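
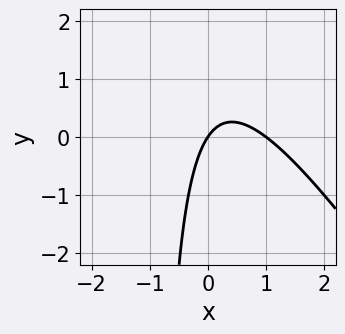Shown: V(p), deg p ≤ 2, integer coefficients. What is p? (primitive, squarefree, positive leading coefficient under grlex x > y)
Degree: no degree-1 curve has this shape, so deg p = 2.
Observable constraints: the x-axis gridline crossings are at x ∈ {0, 1}; it meets the y-axis at y = 0 (among the integer gridlines).
Putting this together gives p.

3*x^2 + 2*x*y - 3*x + 2*y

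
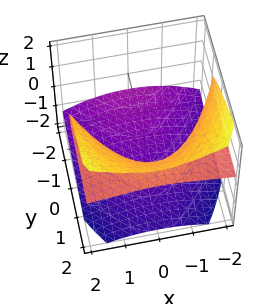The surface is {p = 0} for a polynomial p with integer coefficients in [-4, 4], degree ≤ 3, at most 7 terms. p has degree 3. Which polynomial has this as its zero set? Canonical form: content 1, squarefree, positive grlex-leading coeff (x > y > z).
First, the picture has 2 separate pieces. Treating them together as one polynomial.
Next, deg p = 3. No degree-2 surface has this shape.
Then, checking where it meets the axes: no x-intercept at any integer in the box; it misses every integer gridline on the y-axis.
Finally, these observations pin down the coefficients.

x^2*z - 2*z^3 + 2*y*z + 2*z - 3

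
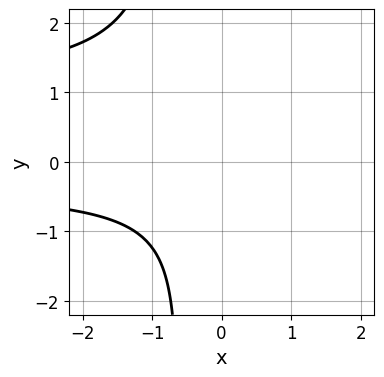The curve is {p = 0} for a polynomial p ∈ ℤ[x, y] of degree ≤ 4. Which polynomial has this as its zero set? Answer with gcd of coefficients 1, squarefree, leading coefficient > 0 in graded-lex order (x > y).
The degree is 3 — no degree-2 curve has this shape.
Reading off the gridlines: no y-intercept at any integer in the box; it misses every integer gridline on the x-axis.
Assembling these constraints gives the stated polynomial.

3*x*y^2 - 2*x*y + 2*y^2 - x + 3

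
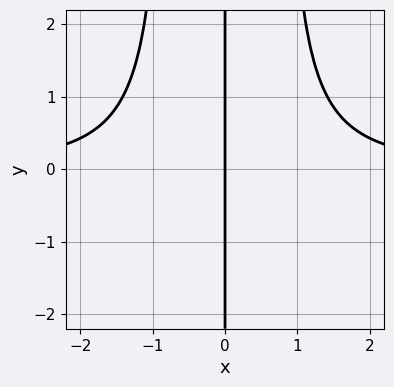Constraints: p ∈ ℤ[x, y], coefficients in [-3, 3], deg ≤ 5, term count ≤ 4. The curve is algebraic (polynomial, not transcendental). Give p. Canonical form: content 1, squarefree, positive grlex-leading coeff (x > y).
First, the degree is 4 — no degree-3 curve has this shape.
Then, checking where it meets the axes: the visible y-axis segment lies entirely on the curve; it meets the x-axis at x = 0 (among the integer gridlines).
Finally, the integer polynomial consistent with all of this is the stated p.

2*x^3*y - x*y - 3*x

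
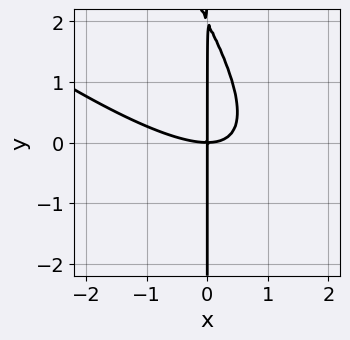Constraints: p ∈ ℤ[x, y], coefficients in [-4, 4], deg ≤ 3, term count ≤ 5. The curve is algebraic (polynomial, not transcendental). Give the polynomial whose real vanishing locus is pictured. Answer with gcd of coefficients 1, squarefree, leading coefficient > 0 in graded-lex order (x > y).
x^3 + 2*x^2*y + x*y^2 - 2*x*y

deg p = 3. A generic line meets the curve in up to 3 points.
From the visible intercepts: every point of the y-axis in the box is on the curve; it crosses the x-axis at the gridline x = 0.
Matching integer coefficients to the picture gives p.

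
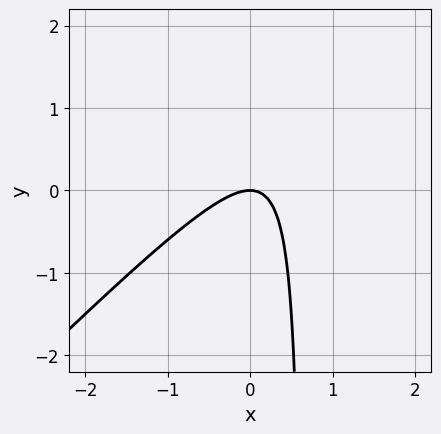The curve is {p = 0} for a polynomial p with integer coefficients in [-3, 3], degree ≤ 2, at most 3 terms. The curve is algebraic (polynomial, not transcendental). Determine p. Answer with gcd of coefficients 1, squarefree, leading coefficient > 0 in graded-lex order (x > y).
(a) The degree is 2 — no degree-1 curve has this shape.
(b) Against the integer gridlines: one x-axis crossing is at x = 0; it crosses the y-axis at the gridline y = 0.
(c) The integer polynomial consistent with all of this is the stated p.

3*x^2 - 3*x*y + 2*y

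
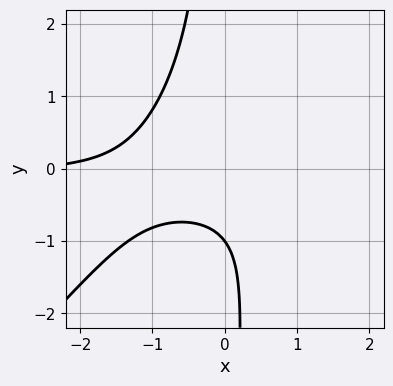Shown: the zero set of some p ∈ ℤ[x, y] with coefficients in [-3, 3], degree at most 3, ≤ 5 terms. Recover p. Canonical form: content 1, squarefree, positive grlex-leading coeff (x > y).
3*x^2*y - 3*x*y^2 - x - 3*y - 3

(a) Degree: no degree-2 curve has this shape, so deg p = 3.
(b) From the visible intercepts: it crosses the y-axis at the gridline y = -1; it misses every integer gridline on the x-axis.
(c) Putting this together gives p.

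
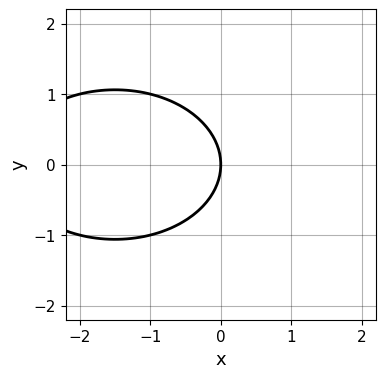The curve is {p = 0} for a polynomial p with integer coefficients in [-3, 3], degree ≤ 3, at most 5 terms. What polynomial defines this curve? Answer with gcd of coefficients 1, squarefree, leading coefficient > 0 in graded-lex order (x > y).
x^2 + 2*y^2 + 3*x

The degree is 2 — a generic line meets the curve in up to 2 points.
Symmetries: it's symmetric under y → −y, forcing even powers of y.
From the axis intercepts and sections: it meets the x-axis at x = 0 (among the integer gridlines); it meets the y-axis at y = 0 (among the integer gridlines).
These observations pin down the coefficients.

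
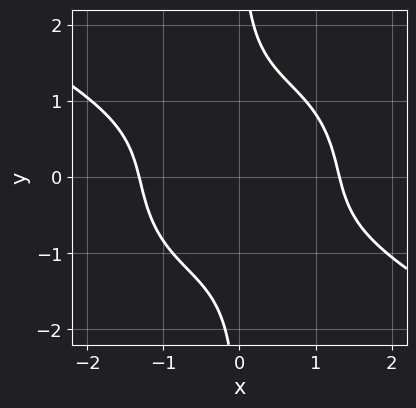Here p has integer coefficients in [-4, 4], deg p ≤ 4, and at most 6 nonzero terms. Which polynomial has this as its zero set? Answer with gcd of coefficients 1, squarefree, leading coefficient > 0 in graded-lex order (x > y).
First, degree: the shape is more complex than any degree-3 curve, so deg p = 4.
Then, from the axis intercepts and sections: no y-intercept at any integer in the box.
Finally, these observations pin down the coefficients.

x^4 + x^3*y + 2*x*y^3 - 3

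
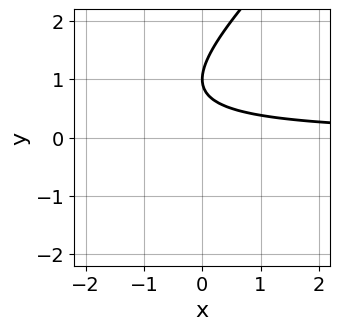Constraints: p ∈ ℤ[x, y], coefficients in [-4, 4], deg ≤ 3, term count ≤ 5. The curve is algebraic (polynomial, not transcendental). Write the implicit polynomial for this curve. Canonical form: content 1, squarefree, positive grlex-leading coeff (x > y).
x*y - y^2 + 2*y - 1

(a) deg p = 2. No degree-1 curve has this shape.
(b) Checking where it meets the axes: it crosses the y-axis at the gridline y = 1; the curve avoids every integer x-axis point in the box.
(c) The integer polynomial consistent with all of this is the stated p.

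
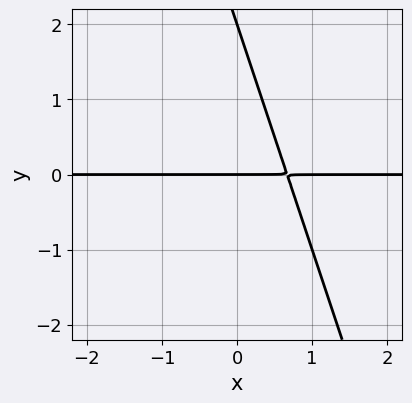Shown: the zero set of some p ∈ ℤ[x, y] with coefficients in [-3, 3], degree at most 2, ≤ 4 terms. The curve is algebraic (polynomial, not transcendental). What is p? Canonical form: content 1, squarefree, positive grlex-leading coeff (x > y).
deg p = 2. The shape is more complex than any degree-1 curve.
From the visible intercepts: every point of the x-axis in the box is on the curve; among the integer gridlines, it crosses the y-axis at y ∈ {0, 2}.
Putting this together gives p.

3*x*y + y^2 - 2*y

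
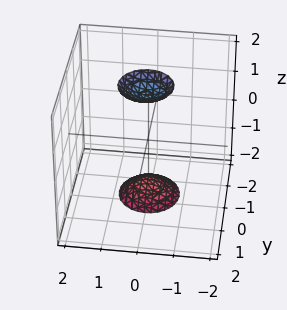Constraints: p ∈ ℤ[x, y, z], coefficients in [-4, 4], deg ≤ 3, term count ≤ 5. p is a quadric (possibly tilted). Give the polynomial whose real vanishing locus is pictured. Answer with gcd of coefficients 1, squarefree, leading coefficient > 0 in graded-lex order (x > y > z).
1. The picture has 2 separate pieces.
2. Degree: the shape is more complex than any degree-1 surface, so deg p = 2.
3. Against the integer gridlines: the surface avoids every integer x-axis point in the box; it misses every integer gridline on the y-axis.
4. Solving for integer coefficients yields p as stated.

3*x^2 + 3*y^2 - y*z - z^2 + 3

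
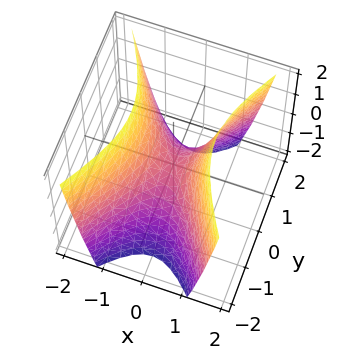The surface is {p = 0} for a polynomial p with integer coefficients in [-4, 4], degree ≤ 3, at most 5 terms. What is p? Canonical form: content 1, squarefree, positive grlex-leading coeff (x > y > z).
1. The degree is 2 — a saddle surface; a quadric.
2. Symmetries: the x ↦ −x reflection is a symmetry, so x appears only in even powers; mirror symmetry y ↦ −y ⇒ only even powers of y.
3. From the axis intercepts and sections: it meets the y-axis at y = 0 (among the integer gridlines); it meets the x-axis at x = 0 (among the integer gridlines); it crosses the z-axis at the gridline z = 0.
4. Together with the visible shape, these determine p as stated.

2*x^2 - y^2 - z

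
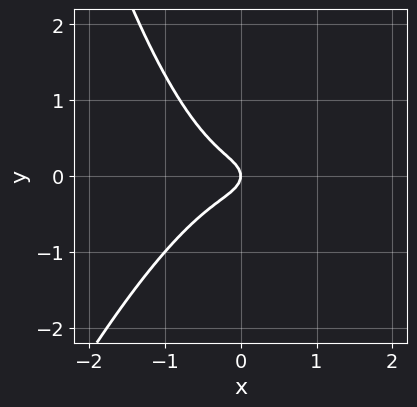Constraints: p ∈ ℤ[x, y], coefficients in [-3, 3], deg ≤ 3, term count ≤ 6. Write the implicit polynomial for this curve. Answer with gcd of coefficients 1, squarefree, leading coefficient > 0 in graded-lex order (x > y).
3*x^3 - x^2*y + 3*y^2 + x

First, degree: no degree-2 curve has this shape, so deg p = 3.
Next, reading off the gridlines: it crosses the y-axis at the gridline y = 0; it meets the x-axis at x = 0 (among the integer gridlines).
Finally, putting this together gives p.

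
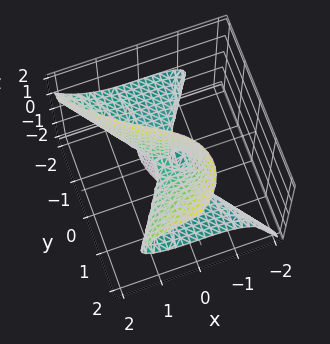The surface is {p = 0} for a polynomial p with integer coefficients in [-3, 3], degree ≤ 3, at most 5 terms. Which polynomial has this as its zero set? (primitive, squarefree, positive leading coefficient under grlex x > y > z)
deg p = 3. No degree-2 surface has this shape.
Reading off the gridlines: it meets the x-axis at x = 0 (among the integer gridlines); every point of the y-axis in the box is on the surface; every point of the z-axis in the box is on the surface.
Together with the visible shape, these determine p as stated.

2*x^3 + 3*x*z^2 - 3*y^2*z + 3*y*z^2 - 2*x*z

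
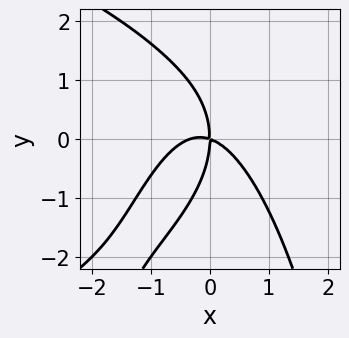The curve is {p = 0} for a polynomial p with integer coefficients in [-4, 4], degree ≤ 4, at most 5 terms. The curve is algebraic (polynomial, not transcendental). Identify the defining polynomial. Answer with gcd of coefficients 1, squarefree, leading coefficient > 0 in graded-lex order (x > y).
x^2*y^2 + 3*x^3 + y^3 + x^2 + 3*x*y

The degree is 4 — the shape is more complex than any degree-3 curve.
From the visible intercepts: one x-axis crossing is at x = 0; one y-axis crossing is at y = 0.
These observations pin down the coefficients.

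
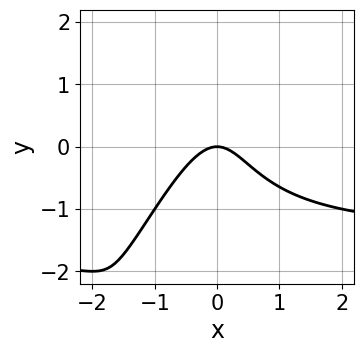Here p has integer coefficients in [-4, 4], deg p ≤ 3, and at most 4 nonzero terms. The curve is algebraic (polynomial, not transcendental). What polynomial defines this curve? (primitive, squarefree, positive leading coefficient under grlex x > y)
2*x^2*y - x*y^2 + 3*x^2 + 2*y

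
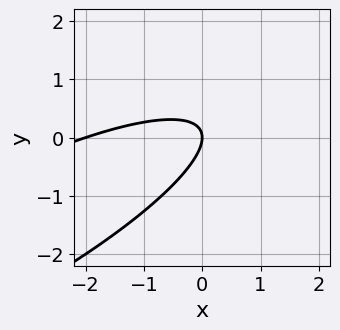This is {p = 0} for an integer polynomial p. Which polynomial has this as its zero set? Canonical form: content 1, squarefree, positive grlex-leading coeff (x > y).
1. The degree is 2 — no degree-1 curve has this shape.
2. Observable constraints: it meets the y-axis at y = 0 (among the integer gridlines); the x-axis gridline crossings are at x ∈ {-2, 0}.
3. Putting this together gives p.

x^2 - 3*x*y + 3*y^2 + 2*x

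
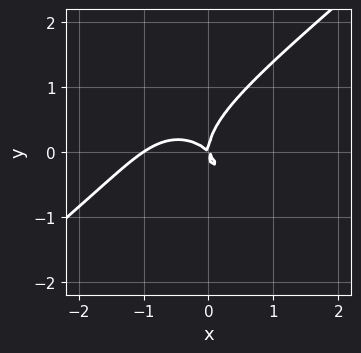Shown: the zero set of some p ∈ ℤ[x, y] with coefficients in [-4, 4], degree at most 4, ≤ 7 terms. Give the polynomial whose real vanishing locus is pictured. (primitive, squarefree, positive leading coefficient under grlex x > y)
Degree: the shape is more complex than any degree-2 curve, so deg p = 3.
Observable constraints: it meets the y-axis at y = 0 (among the integer gridlines); among the integer gridlines, it crosses the x-axis at x ∈ {-1, 0}.
Matching integer coefficients to the picture gives p.

2*x^3 - x^2*y - 2*y^3 + 2*x^2 + 2*x*y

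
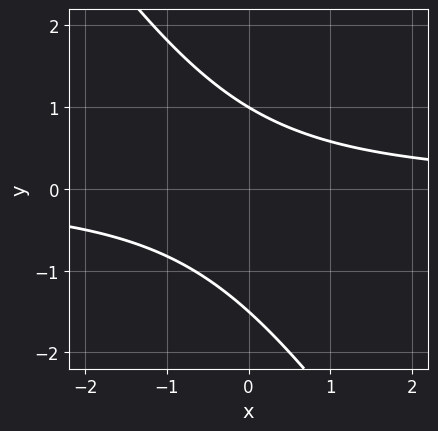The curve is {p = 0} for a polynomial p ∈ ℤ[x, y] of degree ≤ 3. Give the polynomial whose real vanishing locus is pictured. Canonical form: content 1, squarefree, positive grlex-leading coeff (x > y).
3*x*y + 2*y^2 + y - 3

(a) deg p = 2.
(b) Reading off the gridlines: the curve avoids every integer x-axis point in the box; one y-axis crossing is at y = 1.
(c) Fitting integer coefficients to these (and the overall shape) gives p.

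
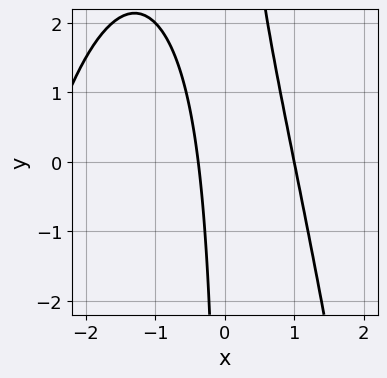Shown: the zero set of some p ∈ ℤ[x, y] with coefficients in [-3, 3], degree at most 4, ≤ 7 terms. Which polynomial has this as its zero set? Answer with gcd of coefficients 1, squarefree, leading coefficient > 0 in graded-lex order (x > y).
1. deg p = 3.
2. Reading off the gridlines: it misses every integer gridline on the y-axis; it meets the x-axis at x = 1 (among the integer gridlines).
3. These observations pin down the coefficients.

x^3 + 2*x^2 + x*y - 2*x - 1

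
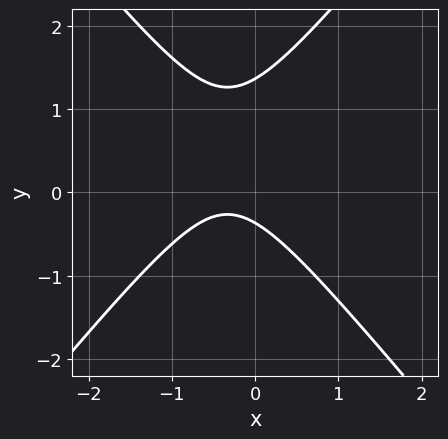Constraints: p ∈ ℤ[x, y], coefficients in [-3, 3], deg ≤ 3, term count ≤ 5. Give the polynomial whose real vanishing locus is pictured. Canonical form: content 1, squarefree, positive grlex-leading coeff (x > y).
3*x^2 - 2*y^2 + 2*x + 2*y + 1

1. deg p = 2. The shape is more complex than any degree-1 curve.
2. Against the integer gridlines: it misses every integer gridline on the x-axis.
3. Putting this together gives p.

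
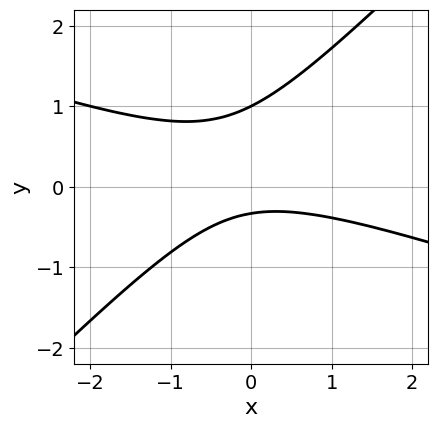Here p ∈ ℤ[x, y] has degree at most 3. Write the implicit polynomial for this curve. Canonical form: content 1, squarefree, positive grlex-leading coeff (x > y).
x^2 + 2*x*y - 3*y^2 + 2*y + 1

(a) deg p = 2.
(b) Checking where it meets the axes: no x-intercept at any integer in the box; it meets the y-axis at y = 1 (among the integer gridlines).
(c) Matching integer coefficients to the picture gives p.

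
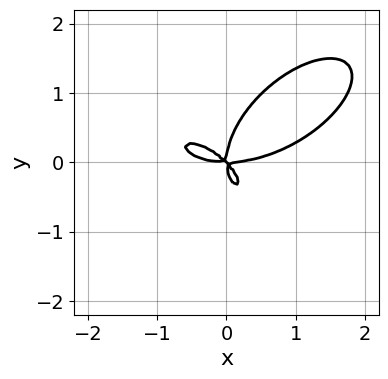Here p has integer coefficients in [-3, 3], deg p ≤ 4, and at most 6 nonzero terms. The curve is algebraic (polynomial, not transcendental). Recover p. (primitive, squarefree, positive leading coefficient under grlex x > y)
deg p = 4. The shape is more complex than any degree-3 curve.
Matching integer coefficients to the picture gives p.

x^4 + x^2*y^2 + 2*y^4 - 3*x^2*y - 3*x*y^2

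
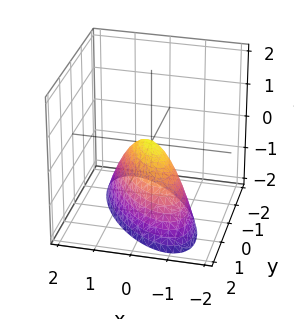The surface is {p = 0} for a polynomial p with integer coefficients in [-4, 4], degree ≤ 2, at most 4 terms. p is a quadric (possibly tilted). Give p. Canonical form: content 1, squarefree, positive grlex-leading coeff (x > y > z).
The degree is 2 — the shape is more complex than any degree-1 surface.
Checking where it meets the axes: one z-axis crossing is at z = 0; it meets the y-axis at y = 0 (among the integer gridlines); it meets the x-axis at x = 0 (among the integer gridlines).
Matching integer coefficients to the picture gives p.

3*x^2 + 3*x*y + 2*y^2 + 2*z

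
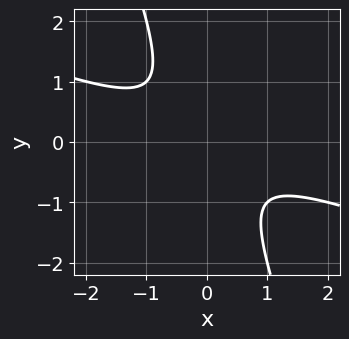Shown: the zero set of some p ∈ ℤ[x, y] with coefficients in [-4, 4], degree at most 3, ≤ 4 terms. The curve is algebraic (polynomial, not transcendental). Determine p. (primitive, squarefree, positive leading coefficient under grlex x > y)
x^2 + 3*x*y + y^2 + 1

The degree is 2 — no degree-1 curve has this shape.
From the axis intercepts and sections: it misses every integer gridline on the y-axis; it misses every integer gridline on the x-axis.
Assembling these constraints gives the stated polynomial.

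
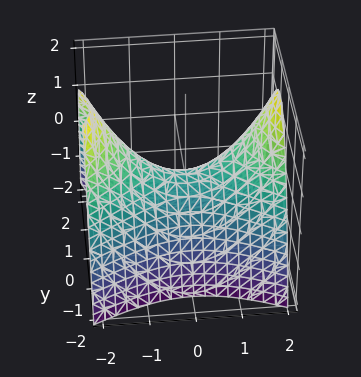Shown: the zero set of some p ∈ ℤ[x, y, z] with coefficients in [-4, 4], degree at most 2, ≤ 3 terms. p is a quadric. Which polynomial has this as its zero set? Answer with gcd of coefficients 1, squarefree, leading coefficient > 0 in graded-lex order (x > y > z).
x^2 - 2*y^2 - 2*z

First, degree: a hyperbolic paraboloid; a quadric, so deg p = 2.
Next, symmetries: the y ↦ −y reflection is a symmetry, so y appears only in even powers; the x ↦ −x reflection is a symmetry, so x appears only in even powers.
Then, from the visible intercepts: it crosses the y-axis at the gridline y = 0; it crosses the z-axis at the gridline z = 0.
Finally, solving for integer coefficients yields p as stated.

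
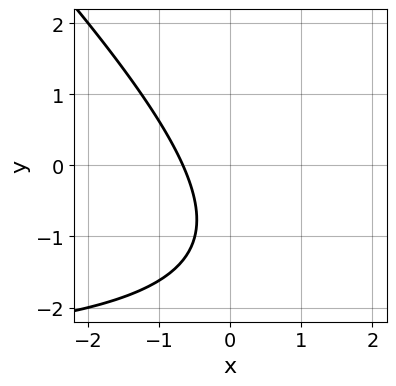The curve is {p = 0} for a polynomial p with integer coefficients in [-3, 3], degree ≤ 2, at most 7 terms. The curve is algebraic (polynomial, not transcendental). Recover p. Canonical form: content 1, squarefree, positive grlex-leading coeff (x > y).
The degree is 2 — the shape is more complex than any degree-1 curve.
From the axis intercepts and sections: the curve avoids every integer y-axis point in the box.
Fitting integer coefficients to these (and the overall shape) gives p.

x*y + y^2 + 3*x + 2*y + 2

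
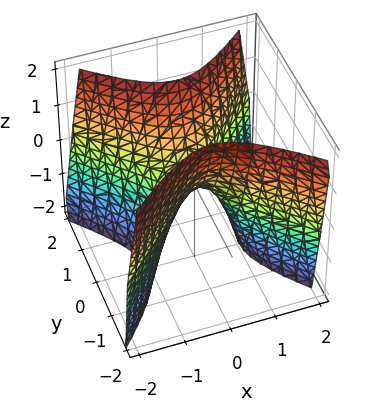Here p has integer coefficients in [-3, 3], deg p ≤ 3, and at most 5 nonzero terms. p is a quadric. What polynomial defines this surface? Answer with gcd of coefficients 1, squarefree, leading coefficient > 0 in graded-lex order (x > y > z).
deg p = 2. A saddle surface; a quadric.
Symmetries: the y ↦ −y reflection is a symmetry, so y appears only in even powers; mirror symmetry x ↦ −x ⇒ only even powers of x.
From the axis intercepts and sections: it meets the x-axis at x = 0 (among the integer gridlines); one z-axis crossing is at z = 0; it crosses the y-axis at the gridline y = 0.
Matching integer coefficients to the picture gives p.

2*x^2 - 2*y^2 + z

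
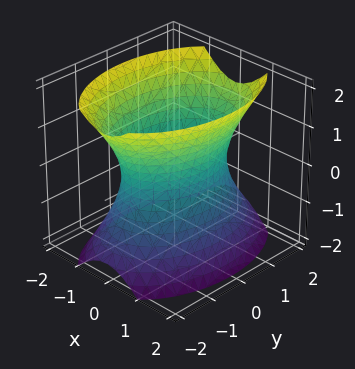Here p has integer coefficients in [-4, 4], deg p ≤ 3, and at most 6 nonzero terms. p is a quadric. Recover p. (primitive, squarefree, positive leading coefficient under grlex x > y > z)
(a) Degree: an hourglass — one-sheet hyperboloid; a quadric, so deg p = 2.
(b) Symmetries: the x ↦ −x reflection is a symmetry, so x appears only in even powers; mirror symmetry z ↦ −z ⇒ only even powers of z; the y ↦ −y reflection is a symmetry, so y appears only in even powers.
(c) Checking where it meets the axes: the x-axis gridline crossings are at x ∈ {-1, 1}; no z-intercept at any integer in the box.
(d) Together with the visible shape, these determine p as stated.

2*x^2 + y^2 - z^2 - 2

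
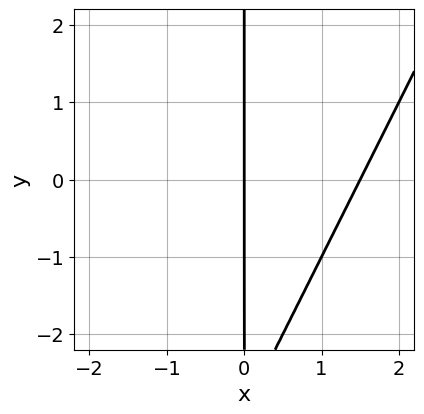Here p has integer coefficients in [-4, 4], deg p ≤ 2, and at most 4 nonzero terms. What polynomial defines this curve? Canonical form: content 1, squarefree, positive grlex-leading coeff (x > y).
1. deg p = 2.
2. Checking where it meets the axes: every point of the y-axis in the box is on the curve; it crosses the x-axis at the gridline x = 0.
3. Fitting integer coefficients to these (and the overall shape) gives p.

2*x^2 - x*y - 3*x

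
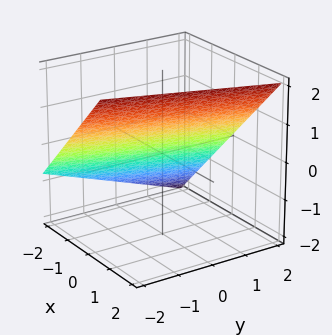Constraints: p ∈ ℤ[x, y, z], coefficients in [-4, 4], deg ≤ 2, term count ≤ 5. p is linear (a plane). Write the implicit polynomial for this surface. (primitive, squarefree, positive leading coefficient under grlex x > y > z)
(a) Degree: the surface is flat (a plane), so deg p = 1.
(b) Reading off the gridlines: one y-axis crossing is at y = 2.
(c) These observations pin down the coefficients.

3*x - y - 3*z + 2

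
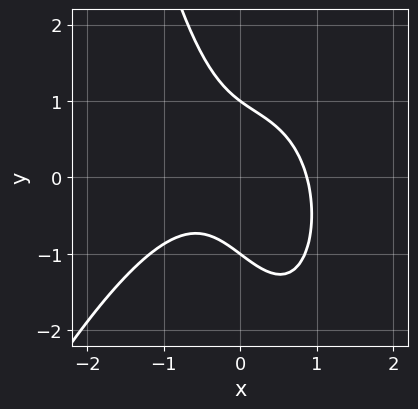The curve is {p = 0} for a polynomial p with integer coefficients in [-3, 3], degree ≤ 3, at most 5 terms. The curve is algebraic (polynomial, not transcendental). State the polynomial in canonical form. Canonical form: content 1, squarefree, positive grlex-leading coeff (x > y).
3*x^3 - x^2*y + 3*x*y + 2*y^2 - 2

(a) The degree is 3 — no degree-2 curve has this shape.
(b) From the visible intercepts: the y-axis gridline crossings are at y ∈ {-1, 1}.
(c) Fitting integer coefficients to these (and the overall shape) gives p.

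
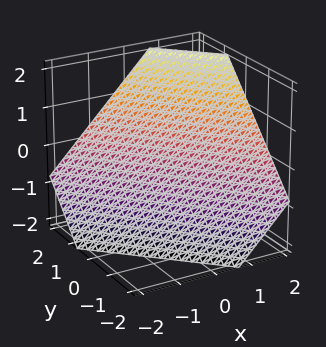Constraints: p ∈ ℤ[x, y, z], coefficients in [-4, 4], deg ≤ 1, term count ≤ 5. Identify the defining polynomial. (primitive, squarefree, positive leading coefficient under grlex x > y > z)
3*x + 3*y - 3*z - 2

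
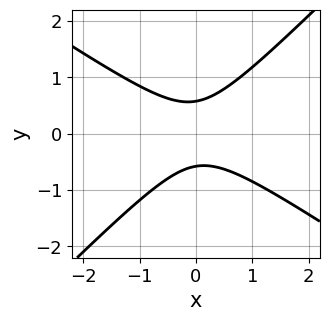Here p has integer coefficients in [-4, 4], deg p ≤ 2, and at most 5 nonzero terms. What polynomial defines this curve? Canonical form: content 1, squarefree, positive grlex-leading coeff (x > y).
2*x^2 + x*y - 3*y^2 + 1

Degree: the shape is more complex than any degree-1 curve, so deg p = 2.
From the axis intercepts and sections: it misses every integer gridline on the x-axis.
Matching integer coefficients to the picture gives p.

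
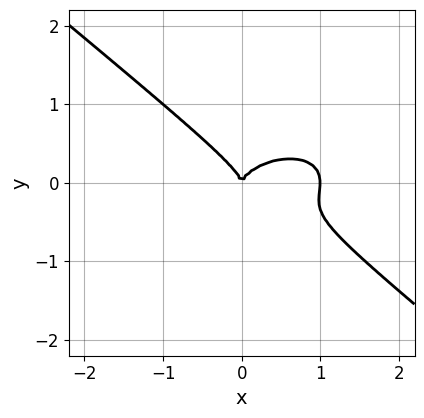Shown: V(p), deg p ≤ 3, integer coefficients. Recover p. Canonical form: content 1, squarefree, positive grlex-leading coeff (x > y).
First, the degree is 3 — a generic line meets the curve in up to 3 points.
Then, from the visible intercepts: among the integer gridlines, it crosses the x-axis at x ∈ {0, 1}; it crosses the y-axis at the gridline y = 0.
Finally, the integer polynomial consistent with all of this is the stated p.

x^3 + x*y^2 + 3*y^3 - x^2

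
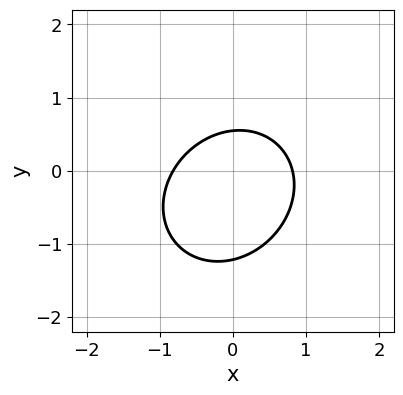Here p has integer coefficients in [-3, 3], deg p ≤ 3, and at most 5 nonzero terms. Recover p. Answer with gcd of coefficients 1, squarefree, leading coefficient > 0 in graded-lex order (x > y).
1. Degree: the shape is more complex than any degree-1 curve, so deg p = 2.
2. Putting this together gives p.

3*x^2 - x*y + 3*y^2 + 2*y - 2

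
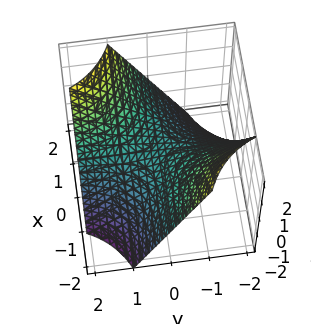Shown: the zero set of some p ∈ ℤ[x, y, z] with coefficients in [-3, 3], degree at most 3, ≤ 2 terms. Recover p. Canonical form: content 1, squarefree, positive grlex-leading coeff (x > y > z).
The degree is 2 — a hyperbolic paraboloid; a quadric.
From the visible intercepts: the visible x-axis segment lies entirely on the surface; every point of the y-axis in the box is on the surface; it meets the z-axis at z = 0 (among the integer gridlines).
Matching integer coefficients to the picture gives p.

x*y - z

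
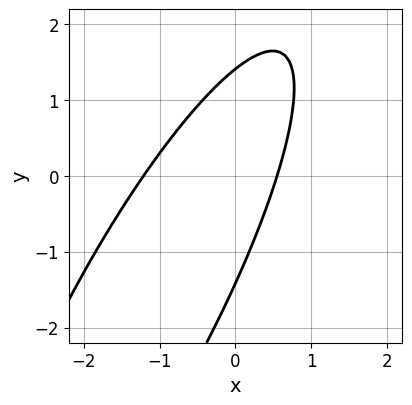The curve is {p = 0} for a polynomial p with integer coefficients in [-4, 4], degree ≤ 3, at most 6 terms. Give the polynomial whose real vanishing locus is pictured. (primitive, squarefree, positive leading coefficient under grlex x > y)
3*x^2 - 3*x*y + y^2 + 2*x - 2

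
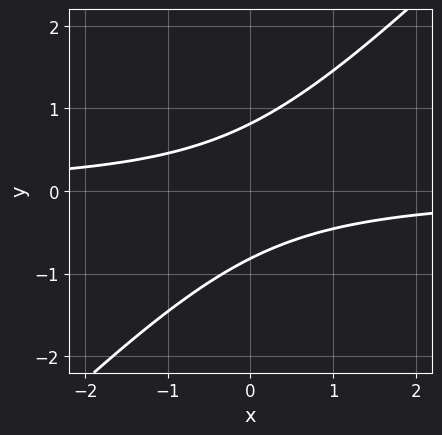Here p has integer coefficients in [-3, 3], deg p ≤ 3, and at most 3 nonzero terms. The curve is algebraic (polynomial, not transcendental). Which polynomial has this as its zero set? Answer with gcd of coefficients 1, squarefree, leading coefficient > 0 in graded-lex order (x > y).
3*x*y - 3*y^2 + 2

1. deg p = 2. The shape is more complex than any degree-1 curve.
2. From the axis intercepts and sections: it misses every integer gridline on the x-axis.
3. Solving for integer coefficients yields p as stated.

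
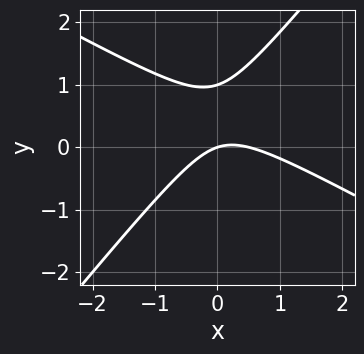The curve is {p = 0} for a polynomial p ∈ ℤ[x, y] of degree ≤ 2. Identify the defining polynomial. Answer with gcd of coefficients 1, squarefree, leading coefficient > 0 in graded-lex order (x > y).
2*x^2 + 2*x*y - 3*y^2 - x + 3*y

First, the degree is 2 — a generic line meets the curve in up to 2 points.
Next, from the axis intercepts and sections: among the integer gridlines, it crosses the y-axis at y ∈ {0, 1}; one x-axis crossing is at x = 0.
Finally, matching integer coefficients to the picture gives p.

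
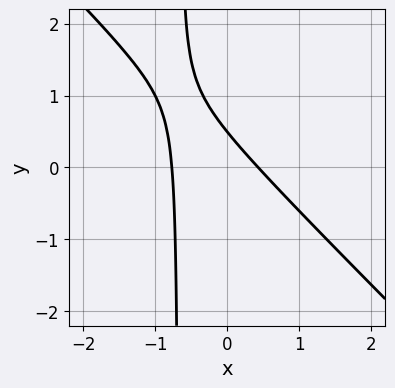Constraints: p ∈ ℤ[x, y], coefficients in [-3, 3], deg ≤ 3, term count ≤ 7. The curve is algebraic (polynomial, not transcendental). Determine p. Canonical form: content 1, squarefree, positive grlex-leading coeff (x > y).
The degree is 2 — the shape is more complex than any degree-1 curve.
Matching integer coefficients to the picture gives p.

3*x^2 + 3*x*y + x + 2*y - 1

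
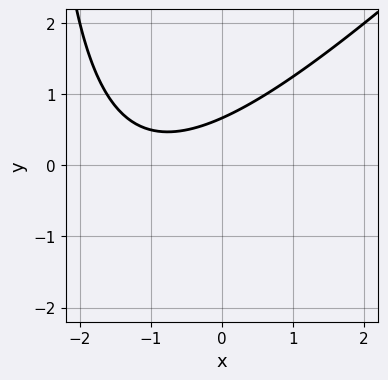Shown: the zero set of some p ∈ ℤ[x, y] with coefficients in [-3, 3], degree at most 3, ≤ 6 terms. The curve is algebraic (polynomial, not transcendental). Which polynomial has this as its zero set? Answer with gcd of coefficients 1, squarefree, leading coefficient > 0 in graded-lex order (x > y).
deg p = 2. The shape is more complex than any degree-1 curve.
Against the integer gridlines: the curve avoids every integer x-axis point in the box.
The integer polynomial consistent with all of this is the stated p.

x^2 - x*y + 2*x - 3*y + 2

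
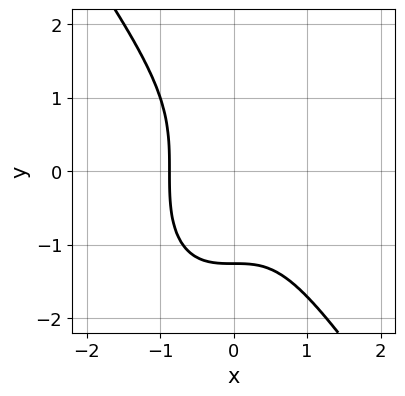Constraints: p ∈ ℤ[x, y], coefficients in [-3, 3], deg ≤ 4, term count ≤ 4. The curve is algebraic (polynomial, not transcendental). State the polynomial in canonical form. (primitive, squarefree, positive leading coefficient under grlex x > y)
3*x^3 + y^3 + 2

1. The degree is 3 — a generic line meets the curve in up to 3 points.
2. The integer polynomial consistent with all of this is the stated p.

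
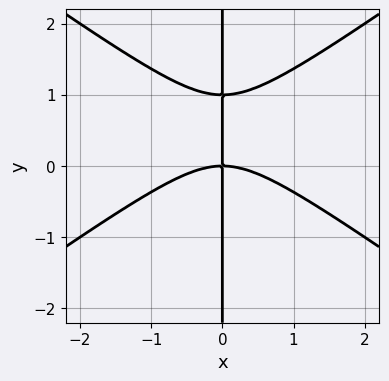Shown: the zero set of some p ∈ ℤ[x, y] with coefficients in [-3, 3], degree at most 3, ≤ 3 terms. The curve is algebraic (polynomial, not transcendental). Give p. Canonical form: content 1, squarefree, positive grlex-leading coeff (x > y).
x^3 - 2*x*y^2 + 2*x*y

First, degree: no degree-2 curve has this shape, so deg p = 3.
Next, from the visible intercepts: it meets the x-axis at x = 0 (among the integer gridlines); the visible y-axis segment lies entirely on the curve.
Finally, fitting integer coefficients to these (and the overall shape) gives p.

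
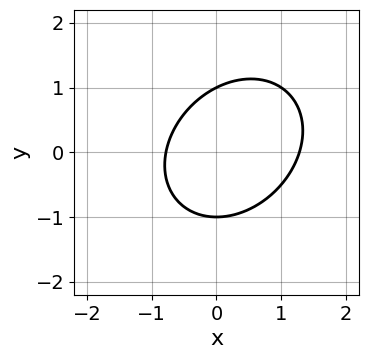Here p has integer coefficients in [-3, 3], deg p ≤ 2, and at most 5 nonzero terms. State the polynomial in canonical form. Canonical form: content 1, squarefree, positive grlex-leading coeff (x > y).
2*x^2 - x*y + 2*y^2 - x - 2

1. The degree is 2 — the shape is more complex than any degree-1 curve.
2. Reading off the gridlines: the y-axis gridline crossings are at y ∈ {-1, 1}.
3. Fitting integer coefficients to these (and the overall shape) gives p.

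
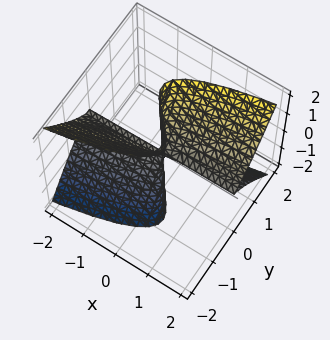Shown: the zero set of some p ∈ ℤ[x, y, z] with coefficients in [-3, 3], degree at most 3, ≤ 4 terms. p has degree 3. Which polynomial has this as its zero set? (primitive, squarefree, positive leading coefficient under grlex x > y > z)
x*z^2 - 3*y^3 + y*z^2

1. deg p = 3. No degree-2 surface has this shape.
2. From the visible intercepts: the visible z-axis segment lies entirely on the surface; every point of the x-axis in the box is on the surface; one y-axis crossing is at y = 0.
3. The integer polynomial consistent with all of this is the stated p.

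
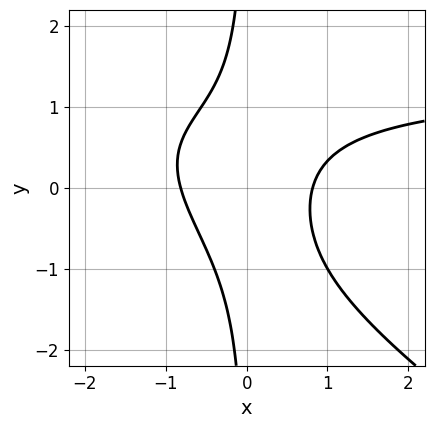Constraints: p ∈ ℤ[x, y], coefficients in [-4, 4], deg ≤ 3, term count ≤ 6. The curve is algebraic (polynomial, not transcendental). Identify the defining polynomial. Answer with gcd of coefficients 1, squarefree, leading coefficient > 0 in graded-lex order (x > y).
First, deg p = 3. No degree-2 curve has this shape.
Then, against the integer gridlines: the curve avoids every integer y-axis point in the box.
Finally, together with the visible shape, these determine p as stated.

2*x^2*y + 3*x*y^2 - 3*x^2 + 2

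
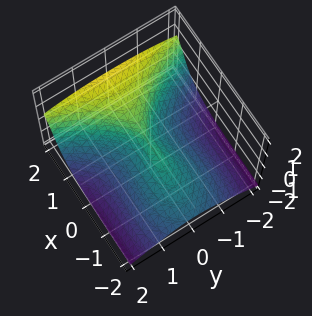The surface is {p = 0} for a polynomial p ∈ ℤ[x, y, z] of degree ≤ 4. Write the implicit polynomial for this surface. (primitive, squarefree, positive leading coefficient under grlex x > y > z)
First, deg p = 3.
Next, observable constraints: it crosses the x-axis at the gridline x = 0; one y-axis crossing is at y = 0.
Finally, matching integer coefficients to the picture gives p.

x^3 - 2*x^2*z + x*y^2 - 3*z^3 - 3*y^2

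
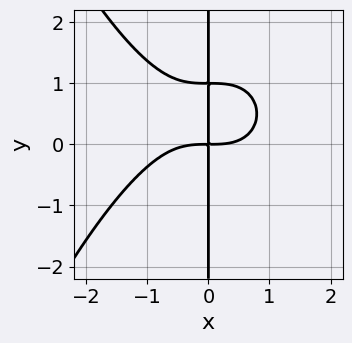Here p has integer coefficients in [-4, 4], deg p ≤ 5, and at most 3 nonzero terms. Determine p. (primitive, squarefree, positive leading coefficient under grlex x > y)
x^4 + 2*x*y^2 - 2*x*y

deg p = 4.
Observable constraints: the visible y-axis segment lies entirely on the curve.
Fitting integer coefficients to these (and the overall shape) gives p.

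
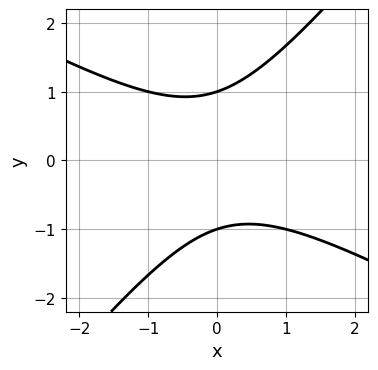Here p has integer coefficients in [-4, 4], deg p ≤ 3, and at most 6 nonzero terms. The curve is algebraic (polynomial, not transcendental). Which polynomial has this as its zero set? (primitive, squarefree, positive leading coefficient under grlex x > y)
2*x^2 + 2*x*y - 3*y^2 + 3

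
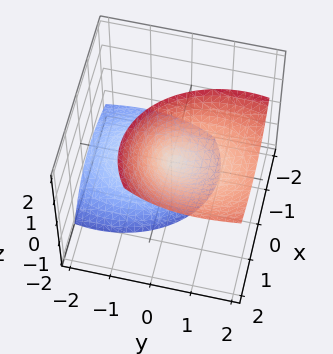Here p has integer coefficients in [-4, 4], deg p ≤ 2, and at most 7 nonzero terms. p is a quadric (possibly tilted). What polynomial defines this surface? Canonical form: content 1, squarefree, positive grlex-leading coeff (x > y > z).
1. There are 2 components.
2. Degree: a generic line meets the surface in up to 2 points, so deg p = 2.
3. Observable constraints: one y-axis crossing is at y = 0; it crosses the z-axis at the gridline z = 0; one x-axis crossing is at x = 0.
4. Assembling these constraints gives the stated polynomial.

3*x^2 - 3*x*z + 2*y^2 - 3*y*z - z^2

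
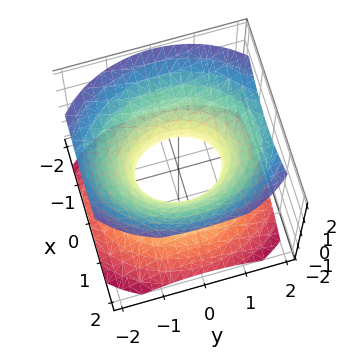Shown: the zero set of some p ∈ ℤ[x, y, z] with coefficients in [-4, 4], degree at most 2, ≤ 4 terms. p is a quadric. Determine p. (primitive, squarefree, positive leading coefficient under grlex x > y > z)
1. deg p = 2. One connected sheet with a waist; a quadric.
2. Symmetries: mirror symmetry z ↦ −z ⇒ only even powers of z; the y ↦ −y reflection is a symmetry, so y appears only in even powers; it's symmetric under x → −x, forcing even powers of x.
3. Against the integer gridlines: it misses every integer gridline on the z-axis; the y-axis gridline crossings are at y ∈ {-1, 1}.
4. Assembling these constraints gives the stated polynomial.

3*x^2 + 2*y^2 - 3*z^2 - 2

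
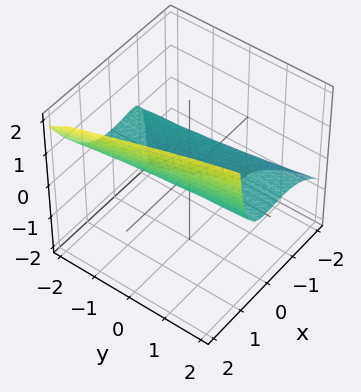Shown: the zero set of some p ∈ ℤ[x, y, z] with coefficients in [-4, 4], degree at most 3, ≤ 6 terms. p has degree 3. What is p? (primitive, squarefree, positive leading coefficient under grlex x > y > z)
x^3 + x*y*z + x^2 - 3*z

Degree: the shape is more complex than any degree-2 surface, so deg p = 3.
Reading off the gridlines: every point of the y-axis in the box is on the surface; the x-axis gridline crossings are at x ∈ {-1, 0}; one z-axis crossing is at z = 0.
These observations pin down the coefficients.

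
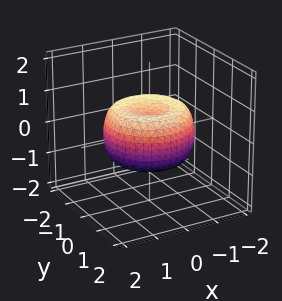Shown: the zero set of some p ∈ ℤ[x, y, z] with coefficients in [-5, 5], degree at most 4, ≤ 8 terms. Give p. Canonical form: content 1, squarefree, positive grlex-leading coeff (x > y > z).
2*x^4 + 4*x^2*y^2 + 2*y^4 - 3*x^2 - 3*y^2 + 3*z^2 - 1

1. The degree is 4 — a generic line meets the surface in up to 4 points.
2. Symmetries: rotational symmetry about the z-axis ⇒ p depends on x, y only through x² + y².
3. Against the integer gridlines: a circular section at z = 0 has radius between 1 and 2.
4. Matching integer coefficients to the picture gives p.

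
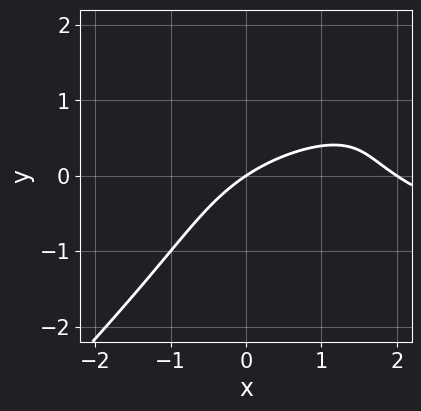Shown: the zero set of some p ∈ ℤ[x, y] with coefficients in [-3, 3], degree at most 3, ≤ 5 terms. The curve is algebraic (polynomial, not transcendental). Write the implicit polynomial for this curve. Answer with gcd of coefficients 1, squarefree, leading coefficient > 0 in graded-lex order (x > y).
2*x*y^2 - 2*y^3 - x^2 + 2*x - 3*y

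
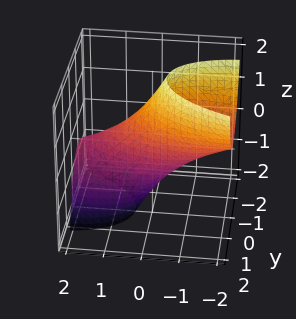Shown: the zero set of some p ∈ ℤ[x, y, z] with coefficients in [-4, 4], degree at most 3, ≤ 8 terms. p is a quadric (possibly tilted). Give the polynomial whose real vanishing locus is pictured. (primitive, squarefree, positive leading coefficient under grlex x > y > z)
Degree: a generic line meets the surface in up to 2 points, so deg p = 2.
Matching integer coefficients to the picture gives p.

x^2 + x*y + 3*x*z + 3*y^2 + z^2 - 2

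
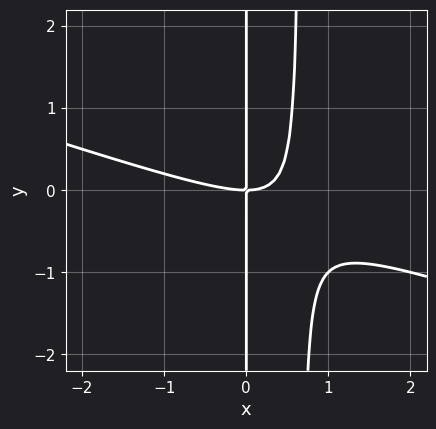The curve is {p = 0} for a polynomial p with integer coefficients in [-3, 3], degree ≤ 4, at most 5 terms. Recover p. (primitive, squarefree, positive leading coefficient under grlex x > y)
First, degree: a generic line meets the curve in up to 3 points, so deg p = 3.
Then, from the axis intercepts and sections: it meets the x-axis at x = 0 (among the integer gridlines); the visible y-axis segment lies entirely on the curve.
Finally, fitting integer coefficients to these (and the overall shape) gives p.

x^3 + 3*x^2*y - 2*x*y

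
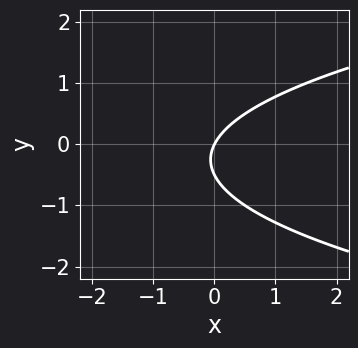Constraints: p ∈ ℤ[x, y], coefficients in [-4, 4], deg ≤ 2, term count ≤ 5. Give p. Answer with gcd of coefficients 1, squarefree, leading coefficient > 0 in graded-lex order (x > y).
(a) deg p = 2. No degree-1 curve has this shape.
(b) From the axis intercepts and sections: it crosses the x-axis at the gridline x = 0; it meets the y-axis at y = 0 (among the integer gridlines).
(c) These observations pin down the coefficients.

2*y^2 - 2*x + y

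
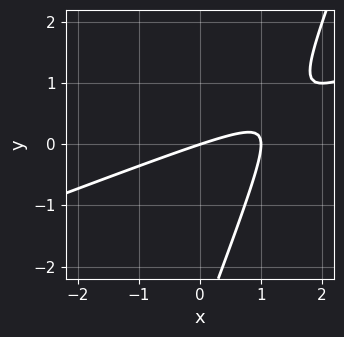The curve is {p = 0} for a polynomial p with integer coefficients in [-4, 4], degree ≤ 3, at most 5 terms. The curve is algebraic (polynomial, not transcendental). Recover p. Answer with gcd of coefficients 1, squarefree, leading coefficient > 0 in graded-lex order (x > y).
(a) deg p = 2. The shape is more complex than any degree-1 curve.
(b) Against the integer gridlines: it crosses the y-axis at the gridline y = 0; among the integer gridlines, it crosses the x-axis at x ∈ {0, 1}.
(c) Assembling these constraints gives the stated polynomial.

x^2 - 3*x*y + y^2 - x + 3*y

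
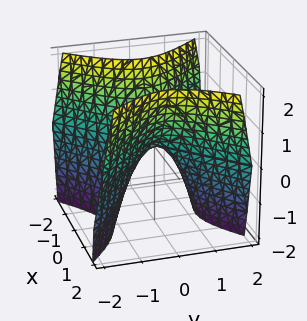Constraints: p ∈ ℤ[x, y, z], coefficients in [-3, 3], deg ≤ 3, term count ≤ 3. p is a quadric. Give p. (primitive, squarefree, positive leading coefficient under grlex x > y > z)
1. deg p = 2. A hyperbolic paraboloid; a quadric.
2. Symmetries: it's symmetric under y → −y, forcing even powers of y; it's symmetric under x → −x, forcing even powers of x.
3. From the visible intercepts: it crosses the y-axis at the gridline y = 0; it crosses the z-axis at the gridline z = 0; one x-axis crossing is at x = 0.
4. Fitting integer coefficients to these (and the overall shape) gives p.

3*x^2 - 3*y^2 - 2*z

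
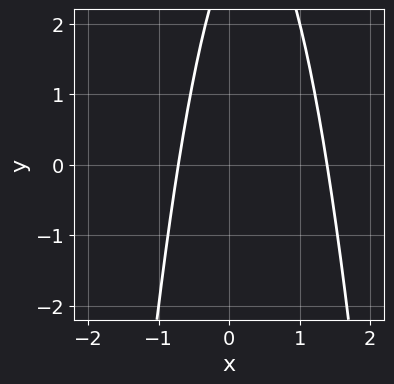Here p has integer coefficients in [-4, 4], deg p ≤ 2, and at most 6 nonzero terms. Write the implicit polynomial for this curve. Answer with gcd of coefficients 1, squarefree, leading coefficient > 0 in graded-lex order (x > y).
1. Degree: no degree-1 curve has this shape, so deg p = 2.
2. Checking where it meets the axes: the curve avoids every integer y-axis point in the box.
3. Fitting integer coefficients to these (and the overall shape) gives p.

3*x^2 - 2*x + y - 3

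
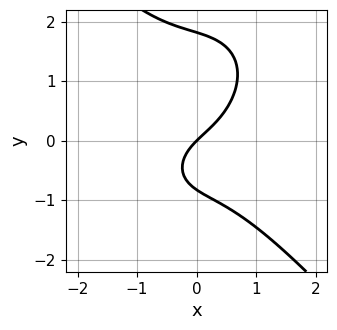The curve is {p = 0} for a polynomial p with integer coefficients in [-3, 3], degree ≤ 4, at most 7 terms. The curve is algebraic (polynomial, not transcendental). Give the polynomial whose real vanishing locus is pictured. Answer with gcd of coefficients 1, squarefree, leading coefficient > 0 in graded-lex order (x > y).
(a) The degree is 3 — the shape is more complex than any degree-2 curve.
(b) Checking where it meets the axes: it meets the x-axis at x = 0 (among the integer gridlines); it meets the y-axis at y = 0 (among the integer gridlines).
(c) These observations pin down the coefficients.

3*x^3 + 2*y^3 - 2*y^2 + 3*x - 3*y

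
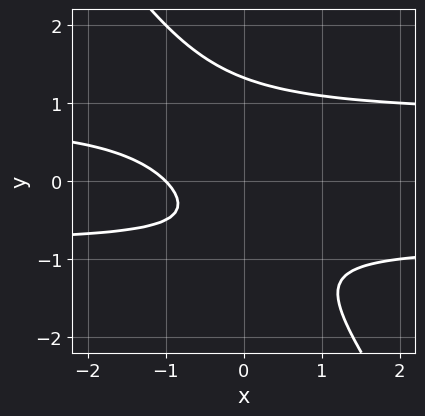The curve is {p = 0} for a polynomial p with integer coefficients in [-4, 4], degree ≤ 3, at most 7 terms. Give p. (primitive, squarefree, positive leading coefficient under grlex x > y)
1. Degree: a generic line meets the curve in up to 3 points, so deg p = 3.
2. Against the integer gridlines: one x-axis crossing is at x = -1.
3. Solving for integer coefficients yields p as stated.

3*x*y^2 + 2*y^3 - 2*x - 2*y - 2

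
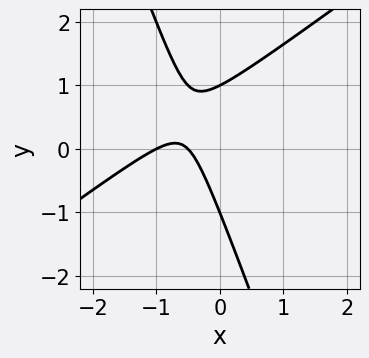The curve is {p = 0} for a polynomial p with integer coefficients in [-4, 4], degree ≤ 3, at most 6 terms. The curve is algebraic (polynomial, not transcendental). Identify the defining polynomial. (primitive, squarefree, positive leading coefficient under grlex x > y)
The degree is 2 — no degree-1 curve has this shape.
Checking where it meets the axes: the y-axis gridline crossings are at y ∈ {-1, 1}; one x-axis crossing is at x = -1.
These observations pin down the coefficients.

2*x^2 - 2*x*y - y^2 + 3*x + 1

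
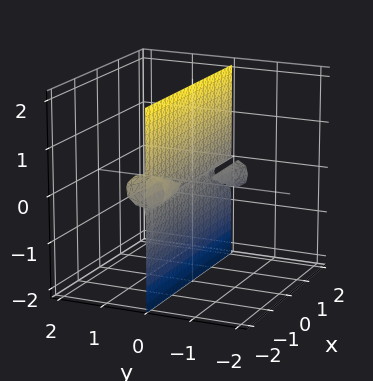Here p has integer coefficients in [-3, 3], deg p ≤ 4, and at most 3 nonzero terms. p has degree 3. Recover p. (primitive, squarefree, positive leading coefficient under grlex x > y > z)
I count 3 distinct pieces. They look like related sheets of one shape, so recover p as a whole.
The degree is 3 — a generic line meets the surface in up to 3 points.
From the visible intercepts: the visible x-axis segment lies entirely on the surface; it meets the y-axis at y = 0 (among the integer gridlines); every point of the z-axis in the box is on the surface.
Matching integer coefficients to the picture gives p.

x*y*z + 2*y^3 + 3*y*z^2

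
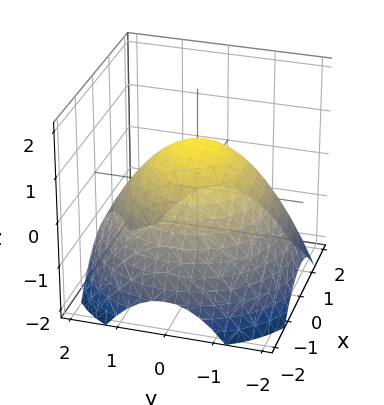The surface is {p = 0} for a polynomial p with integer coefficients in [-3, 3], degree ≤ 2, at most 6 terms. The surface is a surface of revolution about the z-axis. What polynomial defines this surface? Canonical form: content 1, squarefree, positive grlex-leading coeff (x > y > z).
x^2 + y^2 + 2*z - 2

First, degree: a generic line meets the surface in up to 2 points, so deg p = 2.
Then, symmetries: rotational symmetry about the z-axis ⇒ p depends on x, y only through x² + y².
Then, from the visible intercepts: it crosses the z-axis at the gridline z = 1; a circular section at z = 0 has radius between 1 and 2.
Finally, together with the visible shape, these determine p as stated.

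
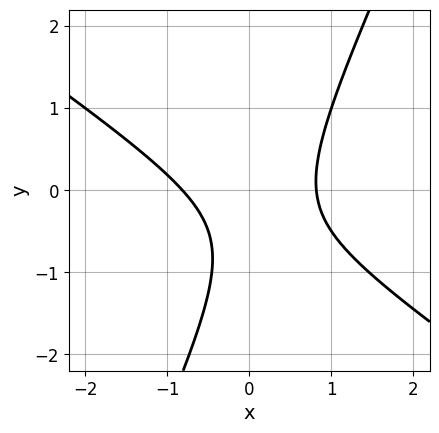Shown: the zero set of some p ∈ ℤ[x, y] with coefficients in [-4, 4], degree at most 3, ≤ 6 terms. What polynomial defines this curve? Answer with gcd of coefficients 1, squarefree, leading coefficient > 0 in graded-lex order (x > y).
3*x^2 + 3*x*y - 2*y^2 - 2*y - 2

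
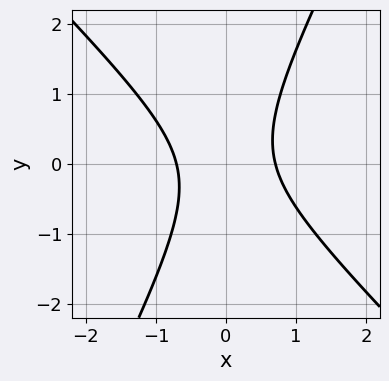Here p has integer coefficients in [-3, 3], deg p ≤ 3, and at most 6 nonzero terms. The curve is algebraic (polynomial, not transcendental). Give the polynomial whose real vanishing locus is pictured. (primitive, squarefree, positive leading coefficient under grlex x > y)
1. deg p = 2. The shape is more complex than any degree-1 curve.
2. Reading off the gridlines: the curve avoids every integer y-axis point in the box.
3. The integer polynomial consistent with all of this is the stated p.

2*x^2 + x*y - y^2 - 1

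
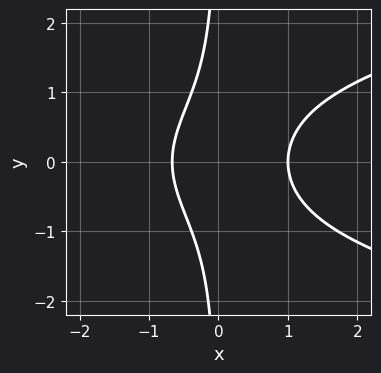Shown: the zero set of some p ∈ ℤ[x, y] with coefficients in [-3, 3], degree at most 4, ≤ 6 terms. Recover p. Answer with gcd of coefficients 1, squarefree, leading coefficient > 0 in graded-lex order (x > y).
3*x*y^2 - 3*x^2 + x + 2

(a) The degree is 3 — no degree-2 curve has this shape.
(b) Symmetries: it's symmetric under y → −y, forcing even powers of y.
(c) Checking where it meets the axes: it meets the x-axis at x = 1 (among the integer gridlines); the curve avoids every integer y-axis point in the box.
(d) Matching integer coefficients to the picture gives p.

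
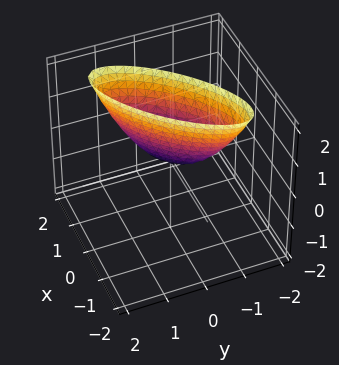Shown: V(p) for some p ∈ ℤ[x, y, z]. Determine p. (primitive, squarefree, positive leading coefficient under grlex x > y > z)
2*x^2 - 3*x*y + 2*y^2 - z

First, degree: a generic line meets the surface in up to 2 points, so deg p = 2.
Next, observable constraints: one x-axis crossing is at x = 0; it crosses the z-axis at the gridline z = 0; it meets the y-axis at y = 0 (among the integer gridlines).
Finally, assembling these constraints gives the stated polynomial.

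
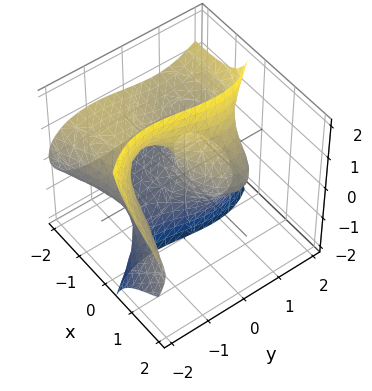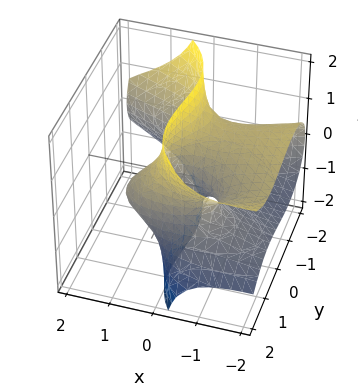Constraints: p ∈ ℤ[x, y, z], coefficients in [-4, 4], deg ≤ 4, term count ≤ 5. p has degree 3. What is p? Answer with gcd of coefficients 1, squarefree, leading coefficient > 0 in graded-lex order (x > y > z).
(a) The degree is 3 — a generic line meets the surface in up to 3 points.
(b) Observable constraints: every point of the z-axis in the box is on the surface; it meets the x-axis at x = 0 (among the integer gridlines); it meets the y-axis at y = 0 (among the integer gridlines).
(c) Assembling these constraints gives the stated polynomial.

3*x*z^2 + y^3 + x^2 - 2*y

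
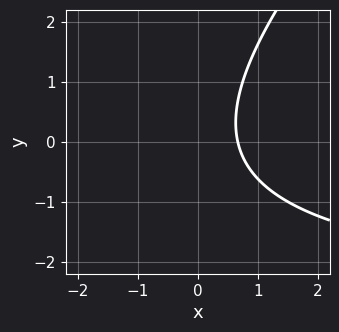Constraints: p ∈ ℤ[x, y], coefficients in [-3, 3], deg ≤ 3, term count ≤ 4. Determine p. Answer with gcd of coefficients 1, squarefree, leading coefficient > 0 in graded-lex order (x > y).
(a) The degree is 2 — a generic line meets the curve in up to 2 points.
(b) Against the integer gridlines: no y-intercept at any integer in the box.
(c) Assembling these constraints gives the stated polynomial.

x*y - y^2 + 3*x - 2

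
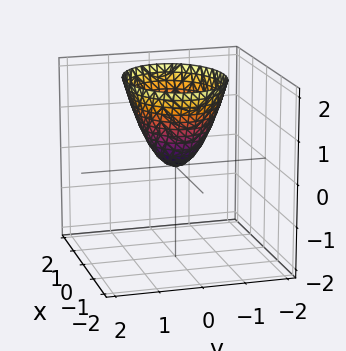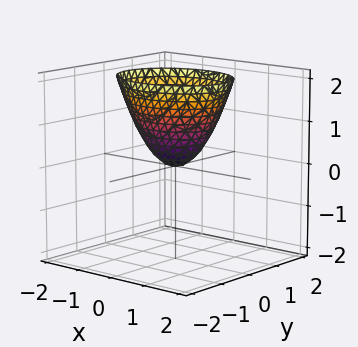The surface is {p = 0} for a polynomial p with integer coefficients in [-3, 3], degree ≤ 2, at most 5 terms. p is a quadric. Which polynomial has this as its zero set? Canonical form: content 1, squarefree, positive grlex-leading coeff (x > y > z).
2*x^2 + 3*y^2 - 2*z

First, the degree is 2 — a paraboloid; a quadric.
Next, symmetries: it's symmetric under y → −y, forcing even powers of y; the x ↦ −x reflection is a symmetry, so x appears only in even powers.
Then, from the visible intercepts: one z-axis crossing is at z = 0; one y-axis crossing is at y = 0.
Finally, putting this together gives p.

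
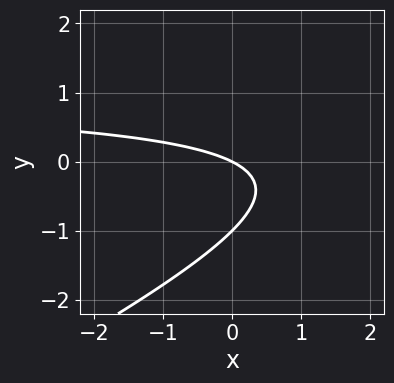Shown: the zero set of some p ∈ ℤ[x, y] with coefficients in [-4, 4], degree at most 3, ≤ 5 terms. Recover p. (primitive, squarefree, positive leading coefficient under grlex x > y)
x*y - 2*y^2 - x - 2*y

First, the degree is 2 — a generic line meets the curve in up to 2 points.
Then, checking where it meets the axes: one x-axis crossing is at x = 0; among the integer gridlines, it crosses the y-axis at y ∈ {-1, 0}.
Finally, putting this together gives p.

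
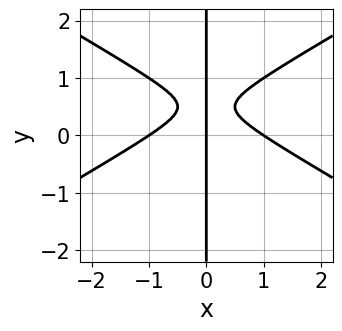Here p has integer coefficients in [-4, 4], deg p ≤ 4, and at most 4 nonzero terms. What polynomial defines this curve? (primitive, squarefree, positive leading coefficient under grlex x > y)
1. deg p = 3. No degree-2 curve has this shape.
2. From the visible intercepts: every point of the y-axis in the box is on the curve; the x-axis gridline crossings are at x ∈ {-1, 0, 1}.
3. The integer polynomial consistent with all of this is the stated p.

x^3 - 3*x*y^2 + 3*x*y - x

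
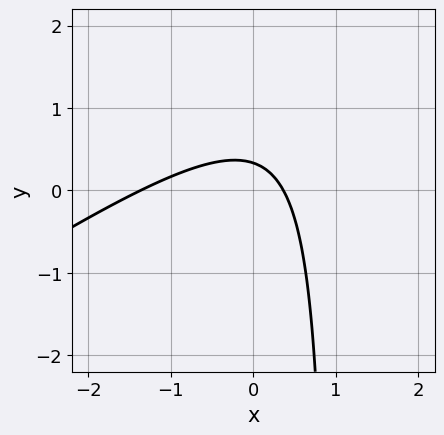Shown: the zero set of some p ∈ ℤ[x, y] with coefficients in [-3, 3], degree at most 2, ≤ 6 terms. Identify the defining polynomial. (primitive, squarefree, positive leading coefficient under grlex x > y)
2*x^2 - 3*x*y + 2*x + 3*y - 1

(a) Degree: a generic line meets the curve in up to 2 points, so deg p = 2.
(b) Matching integer coefficients to the picture gives p.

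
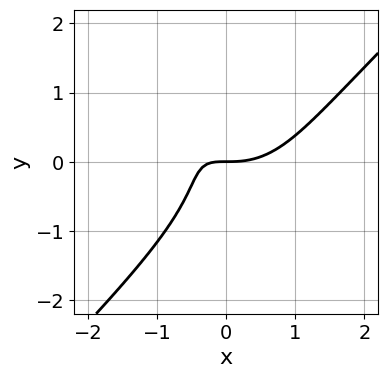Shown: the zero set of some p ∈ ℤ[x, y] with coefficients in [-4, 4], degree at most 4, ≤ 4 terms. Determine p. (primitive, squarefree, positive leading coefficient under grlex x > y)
2*x^3 - 2*y^3 - 3*x*y - 2*y

(a) The degree is 3 — no degree-2 curve has this shape.
(b) Checking where it meets the axes: it meets the y-axis at y = 0 (among the integer gridlines); it crosses the x-axis at the gridline x = 0.
(c) Assembling these constraints gives the stated polynomial.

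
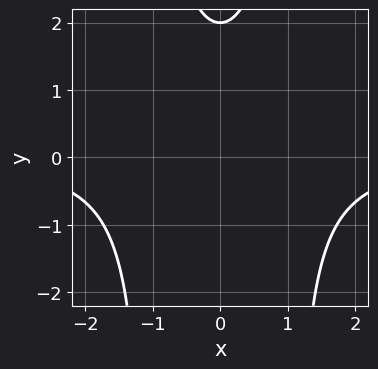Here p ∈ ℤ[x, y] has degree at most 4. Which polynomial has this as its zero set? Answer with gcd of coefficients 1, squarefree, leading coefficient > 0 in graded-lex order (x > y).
First, the degree is 3 — a generic line meets the curve in up to 3 points.
Next, symmetries: the x ↦ −x reflection is a symmetry, so x appears only in even powers.
Then, from the visible intercepts: no x-intercept at any integer in the box; it meets the y-axis at y = 2 (among the integer gridlines).
Finally, these observations pin down the coefficients.

x^2*y - y + 2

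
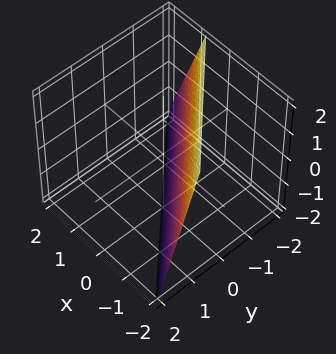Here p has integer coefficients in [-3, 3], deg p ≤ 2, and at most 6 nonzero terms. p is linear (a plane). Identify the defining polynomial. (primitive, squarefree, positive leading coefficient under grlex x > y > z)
3*x + 3*y + z + 2

deg p = 1.
From the visible intercepts: one z-axis crossing is at z = -2.
Assembling these constraints gives the stated polynomial.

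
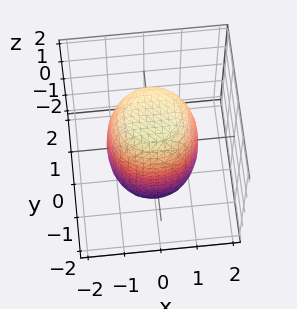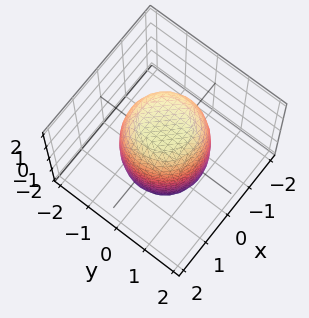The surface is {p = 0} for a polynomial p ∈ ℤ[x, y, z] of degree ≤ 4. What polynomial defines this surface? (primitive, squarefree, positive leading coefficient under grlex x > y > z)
2*x^4 + 4*x^2*y^2 + 2*y^4 - x^2 - y^2 + z^2 - 3

First, degree: a generic line meets the surface in up to 4 points, so deg p = 4.
Then, symmetries: rotational symmetry about the z-axis ⇒ p depends on x, y only through x² + y².
Next, from the axis intercepts and sections: a circular section at z = 1 has radius between 1 and 2.
Finally, these observations pin down the coefficients.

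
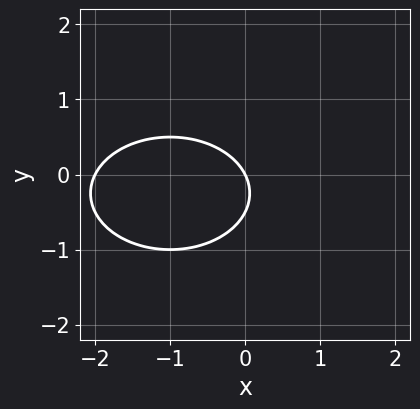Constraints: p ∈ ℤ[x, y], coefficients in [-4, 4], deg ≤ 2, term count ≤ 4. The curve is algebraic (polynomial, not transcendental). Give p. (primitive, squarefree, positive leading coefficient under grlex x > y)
x^2 + 2*y^2 + 2*x + y

(a) Degree: a generic line meets the curve in up to 2 points, so deg p = 2.
(b) Observable constraints: among the integer gridlines, it crosses the x-axis at x ∈ {-2, 0}; it crosses the y-axis at the gridline y = 0.
(c) These observations pin down the coefficients.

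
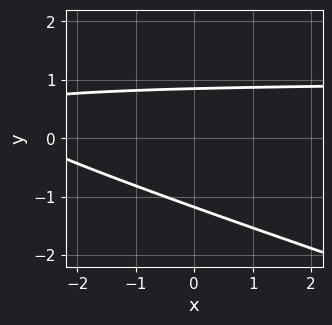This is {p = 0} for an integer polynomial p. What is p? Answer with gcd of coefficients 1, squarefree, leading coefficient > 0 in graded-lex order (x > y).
x*y + 3*y^2 - x + y - 3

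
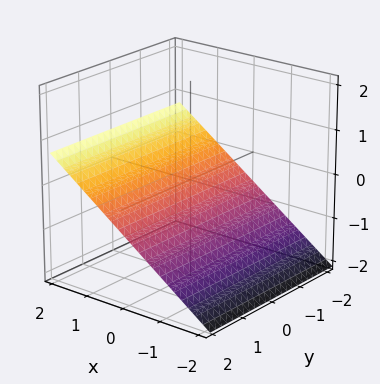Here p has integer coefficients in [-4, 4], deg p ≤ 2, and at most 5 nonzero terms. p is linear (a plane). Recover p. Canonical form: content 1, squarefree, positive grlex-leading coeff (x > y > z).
2*x - 3*z - 2

(a) Degree: the surface is flat (a plane), so deg p = 1.
(b) Against the integer gridlines: it misses every integer gridline on the y-axis; it meets the x-axis at x = 1 (among the integer gridlines).
(c) These observations pin down the coefficients.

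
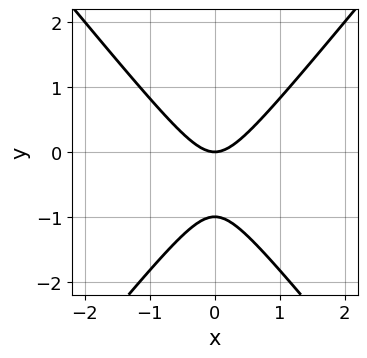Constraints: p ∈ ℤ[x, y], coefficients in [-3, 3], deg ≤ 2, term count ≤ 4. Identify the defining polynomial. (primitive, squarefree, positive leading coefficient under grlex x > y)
The degree is 2 — no degree-1 curve has this shape.
Symmetries: mirror symmetry x ↦ −x ⇒ only even powers of x.
Checking where it meets the axes: the y-axis gridline crossings are at y ∈ {-1, 0}; one x-axis crossing is at x = 0.
Together with the visible shape, these determine p as stated.

3*x^2 - 2*y^2 - 2*y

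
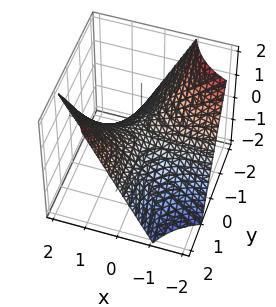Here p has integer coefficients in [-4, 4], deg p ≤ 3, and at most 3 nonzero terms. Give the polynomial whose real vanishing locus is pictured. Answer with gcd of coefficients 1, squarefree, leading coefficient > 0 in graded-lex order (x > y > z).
1. The degree is 2 — a hyperbolic paraboloid; a quadric.
2. From the axis intercepts and sections: the visible y-axis segment lies entirely on the surface; it crosses the z-axis at the gridline z = 0; the visible x-axis segment lies entirely on the surface.
3. These observations pin down the coefficients.

x*y - z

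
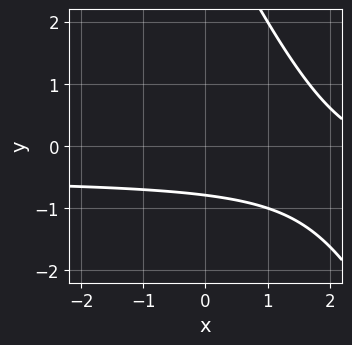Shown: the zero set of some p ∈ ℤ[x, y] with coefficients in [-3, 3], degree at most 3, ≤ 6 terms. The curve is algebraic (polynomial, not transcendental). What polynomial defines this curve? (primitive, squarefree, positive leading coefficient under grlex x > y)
1. deg p = 2. The shape is more complex than any degree-1 curve.
2. Against the integer gridlines: the curve avoids every integer x-axis point in the box.
3. Matching integer coefficients to the picture gives p.

2*x*y + y^2 + x - 3*y - 3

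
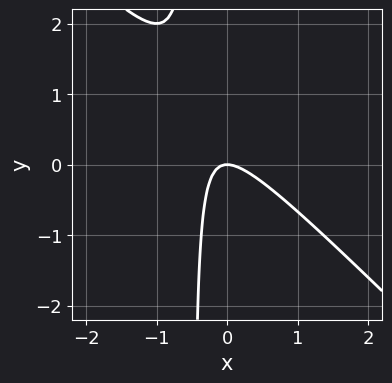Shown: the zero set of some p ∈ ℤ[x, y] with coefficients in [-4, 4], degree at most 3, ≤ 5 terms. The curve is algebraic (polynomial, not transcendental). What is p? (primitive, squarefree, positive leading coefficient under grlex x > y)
2*x^2 + 2*x*y + y

The degree is 2 — a generic line meets the curve in up to 2 points.
Against the integer gridlines: one y-axis crossing is at y = 0; one x-axis crossing is at x = 0.
Solving for integer coefficients yields p as stated.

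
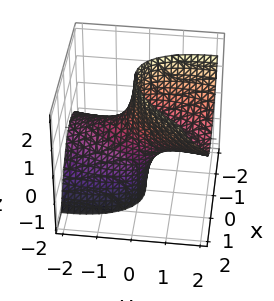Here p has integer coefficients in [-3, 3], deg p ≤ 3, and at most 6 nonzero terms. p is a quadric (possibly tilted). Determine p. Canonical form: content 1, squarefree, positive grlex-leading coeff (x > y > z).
Degree: the shape is more complex than any degree-1 surface, so deg p = 2.
Observable constraints: it misses every integer gridline on the z-axis; among the integer gridlines, it crosses the y-axis at y ∈ {-1, 1}.
Matching integer coefficients to the picture gives p.

3*x^2 - 2*x*y + y^2 - 3*y*z - 1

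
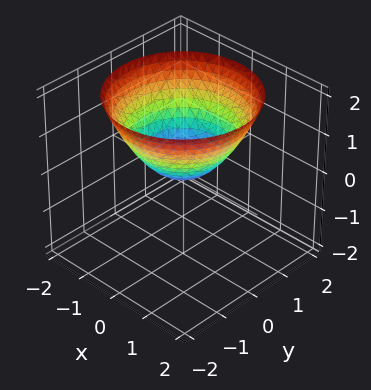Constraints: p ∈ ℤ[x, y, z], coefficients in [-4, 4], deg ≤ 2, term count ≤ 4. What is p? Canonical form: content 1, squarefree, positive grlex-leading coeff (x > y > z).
The degree is 2 — a paraboloid; a quadric.
Symmetries: rotational symmetry about the z-axis ⇒ p depends on x, y only through x² + y².
From the axis intercepts and sections: it meets the x-axis at x = 0 (among the integer gridlines); a circular section at z = 2 has radius between 1 and 2.
Assembling these constraints gives the stated polynomial.

2*x^2 + 2*y^2 - 3*z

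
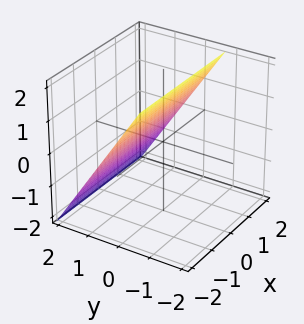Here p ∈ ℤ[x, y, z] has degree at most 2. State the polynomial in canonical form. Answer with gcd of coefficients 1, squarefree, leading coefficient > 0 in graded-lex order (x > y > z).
3*y + 2*z - 2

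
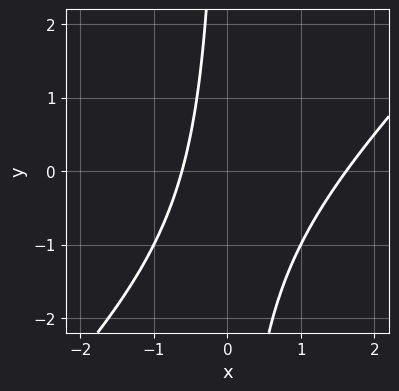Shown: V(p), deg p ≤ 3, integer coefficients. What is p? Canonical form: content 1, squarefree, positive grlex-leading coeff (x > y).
x^2 - x*y - x - 1

1. deg p = 2.
2. From the visible intercepts: no y-intercept at any integer in the box.
3. Together with the visible shape, these determine p as stated.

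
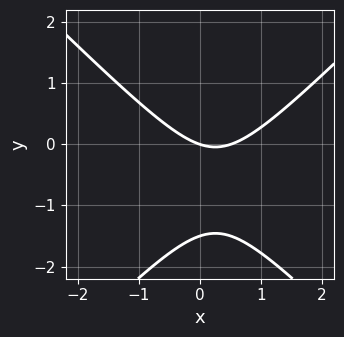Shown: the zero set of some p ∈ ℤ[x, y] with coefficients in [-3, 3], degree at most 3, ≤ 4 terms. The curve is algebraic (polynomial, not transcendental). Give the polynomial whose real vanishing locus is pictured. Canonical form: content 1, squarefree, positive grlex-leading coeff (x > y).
2*x^2 - 2*y^2 - x - 3*y

1. deg p = 2. No degree-1 curve has this shape.
2. Checking where it meets the axes: it meets the y-axis at y = 0 (among the integer gridlines); it meets the x-axis at x = 0 (among the integer gridlines).
3. Assembling these constraints gives the stated polynomial.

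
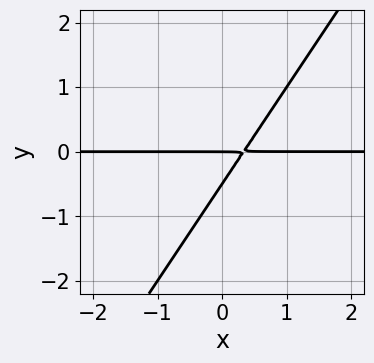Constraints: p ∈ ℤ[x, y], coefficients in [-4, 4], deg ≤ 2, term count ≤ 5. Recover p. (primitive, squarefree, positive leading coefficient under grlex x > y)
The degree is 2 — no degree-1 curve has this shape.
From the axis intercepts and sections: every point of the x-axis in the box is on the curve; one y-axis crossing is at y = 0.
Solving for integer coefficients yields p as stated.

3*x*y - 2*y^2 - y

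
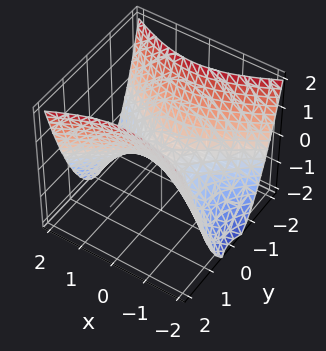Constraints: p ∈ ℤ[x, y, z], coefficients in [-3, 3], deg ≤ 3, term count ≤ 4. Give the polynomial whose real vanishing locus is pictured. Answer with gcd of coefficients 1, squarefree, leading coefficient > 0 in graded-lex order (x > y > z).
x^2 - 2*y^2 + 2*z

(a) Degree: a hyperbolic paraboloid; a quadric, so deg p = 2.
(b) Symmetries: it's symmetric under y → −y, forcing even powers of y; mirror symmetry x ↦ −x ⇒ only even powers of x.
(c) Checking where it meets the axes: it crosses the y-axis at the gridline y = 0; one z-axis crossing is at z = 0; it meets the x-axis at x = 0 (among the integer gridlines).
(d) Putting this together gives p.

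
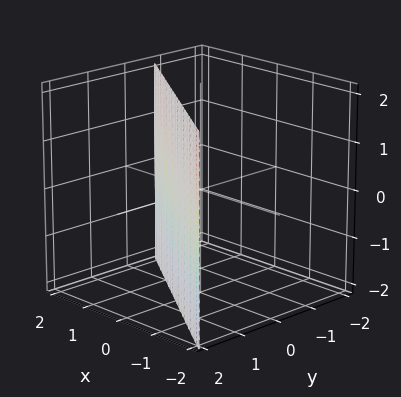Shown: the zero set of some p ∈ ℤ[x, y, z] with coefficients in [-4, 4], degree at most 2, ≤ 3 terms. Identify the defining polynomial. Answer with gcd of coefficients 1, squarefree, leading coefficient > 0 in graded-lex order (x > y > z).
2*x + 3*y - 2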